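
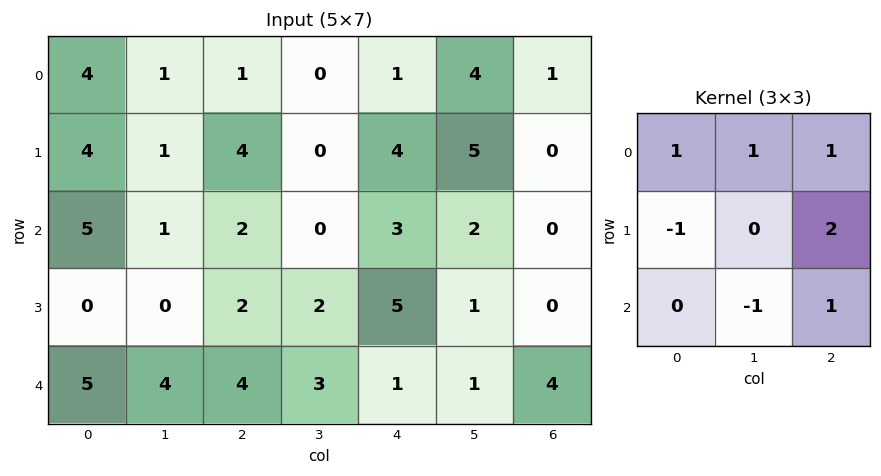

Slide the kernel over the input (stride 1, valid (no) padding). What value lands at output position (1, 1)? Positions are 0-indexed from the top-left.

4

The receptive field on the input at this output position is [1 4 0 / 1 2 0 / 0 2 2]. Elementwise product with the kernel and sum: 1·1 + 4·1 + 0·1 + 1·-1 + 0·2 + 2·-1 + 2·1.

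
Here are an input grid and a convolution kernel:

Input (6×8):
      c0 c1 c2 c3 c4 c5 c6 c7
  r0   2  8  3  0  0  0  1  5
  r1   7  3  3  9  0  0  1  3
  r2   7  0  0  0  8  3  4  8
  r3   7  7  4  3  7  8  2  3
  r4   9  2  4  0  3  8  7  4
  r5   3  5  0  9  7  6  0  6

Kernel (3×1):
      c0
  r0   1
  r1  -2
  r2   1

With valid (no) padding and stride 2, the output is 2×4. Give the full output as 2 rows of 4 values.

Output[0,0]: The receptive field on the input at this output position is [2 / 7 / 7]. Elementwise product with the kernel and sum: 2·1 + 7·-2 + 7·1.

-5 -3 8 3
2 -4 -3 7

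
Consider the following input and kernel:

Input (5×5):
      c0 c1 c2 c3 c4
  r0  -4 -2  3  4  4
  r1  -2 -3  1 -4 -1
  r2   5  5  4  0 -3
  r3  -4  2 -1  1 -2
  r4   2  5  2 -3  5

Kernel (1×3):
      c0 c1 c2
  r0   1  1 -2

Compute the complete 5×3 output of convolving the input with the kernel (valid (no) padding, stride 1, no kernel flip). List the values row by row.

-12 -7 -1
-7 6 -1
2 9 10
0 -1 4
3 13 -11

Output[0,0]: The receptive field on the input at this output position is [-4 -2 3]. Elementwise product with the kernel and sum: -4·1 + -2·1 + 3·-2.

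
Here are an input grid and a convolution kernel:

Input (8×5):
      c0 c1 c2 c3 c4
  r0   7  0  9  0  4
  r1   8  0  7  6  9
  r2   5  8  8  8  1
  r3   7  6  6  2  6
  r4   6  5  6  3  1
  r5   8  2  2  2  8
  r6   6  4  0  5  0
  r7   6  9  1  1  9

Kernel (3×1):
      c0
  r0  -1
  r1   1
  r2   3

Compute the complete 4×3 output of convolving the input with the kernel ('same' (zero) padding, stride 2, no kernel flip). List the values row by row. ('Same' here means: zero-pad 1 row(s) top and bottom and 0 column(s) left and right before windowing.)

Output[0,0]: The receptive field on the zero-padded input at this output position is [0 / 7 / 8]. Elementwise product with the kernel and sum: 0·-1 + 7·1 + 8·3.
Output[0,1]: The receptive field on the zero-padded input at this output position is [0 / 9 / 7]. Elementwise product with the kernel and sum: 0·-1 + 9·1 + 7·3.

31 30 31
18 19 10
23 6 19
16 1 19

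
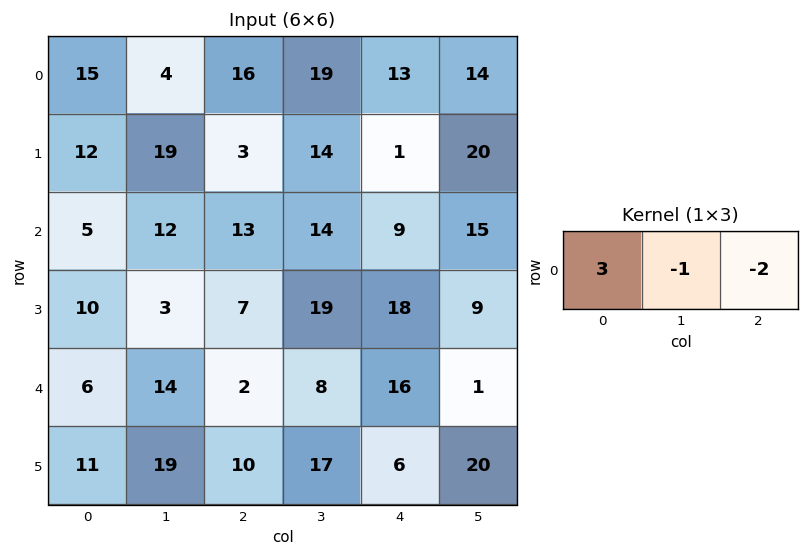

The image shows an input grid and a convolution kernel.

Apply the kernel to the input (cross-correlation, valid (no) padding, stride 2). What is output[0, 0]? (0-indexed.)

9

The receptive field on the input at this output position is [15 4 16]. Elementwise product with the kernel and sum: 15·3 + 4·-1 + 16·-2.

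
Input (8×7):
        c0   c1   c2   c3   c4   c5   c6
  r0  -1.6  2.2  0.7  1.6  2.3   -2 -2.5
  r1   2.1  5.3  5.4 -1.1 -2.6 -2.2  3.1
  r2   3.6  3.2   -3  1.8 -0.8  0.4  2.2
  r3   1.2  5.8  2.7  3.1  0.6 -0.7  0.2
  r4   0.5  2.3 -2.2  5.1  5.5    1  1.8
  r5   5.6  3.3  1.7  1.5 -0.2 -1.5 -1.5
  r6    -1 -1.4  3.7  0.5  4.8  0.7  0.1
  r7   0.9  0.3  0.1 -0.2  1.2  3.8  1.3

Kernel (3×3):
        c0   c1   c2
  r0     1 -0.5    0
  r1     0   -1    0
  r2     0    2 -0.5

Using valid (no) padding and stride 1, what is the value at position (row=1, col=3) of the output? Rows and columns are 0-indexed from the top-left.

The receptive field on the input at this output position is [-1.1 -2.6 -2.2 / 1.8 -0.8 0.4 / 3.1 0.6 -0.7]. Elementwise product with the kernel and sum: -1.1·1 + -2.6·-0.5 + -0.8·-1 + 0.6·2 + -0.7·-0.5.

2.55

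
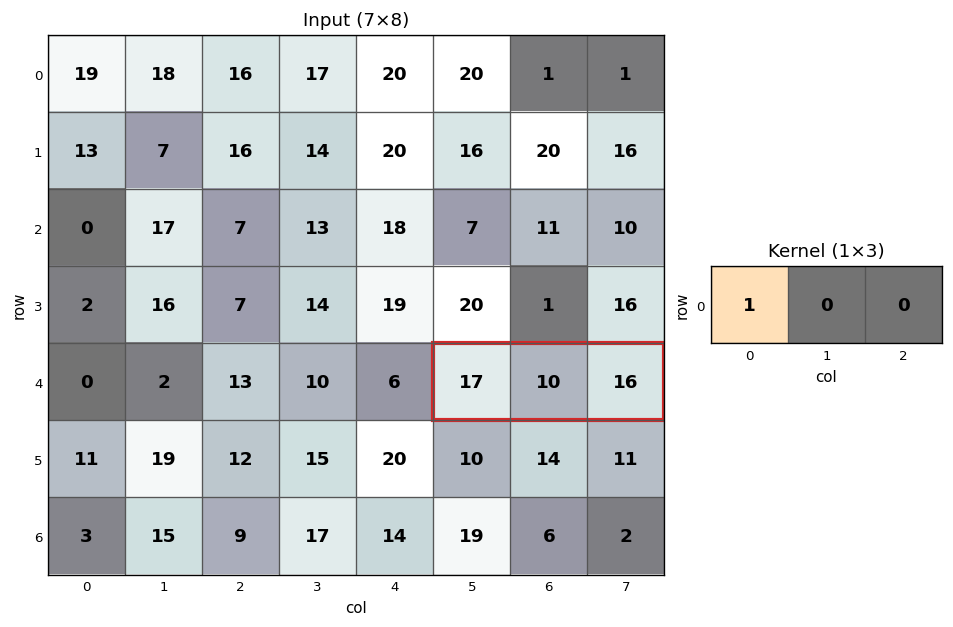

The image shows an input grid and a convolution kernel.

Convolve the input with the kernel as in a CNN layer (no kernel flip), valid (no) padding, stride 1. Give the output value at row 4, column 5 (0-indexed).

17

The receptive field on the input at this output position is [17 10 16]. Elementwise product with the kernel and sum: 17·1.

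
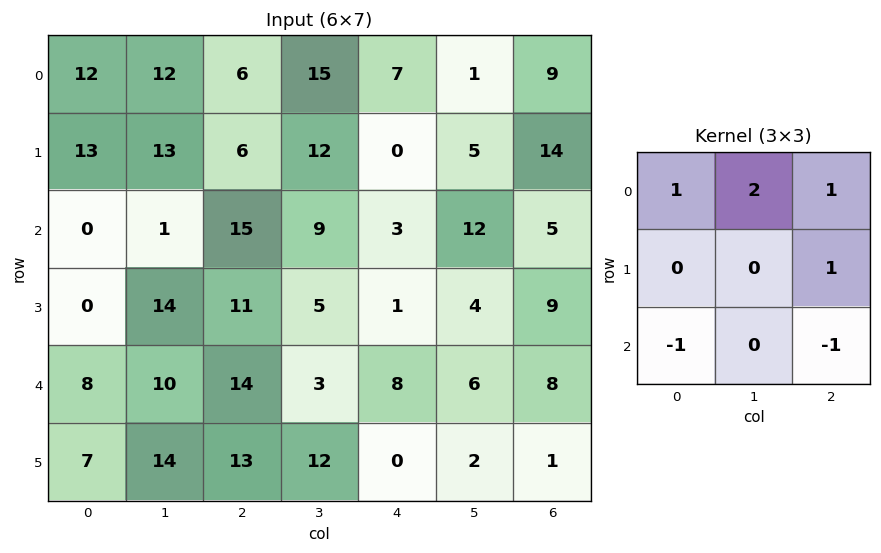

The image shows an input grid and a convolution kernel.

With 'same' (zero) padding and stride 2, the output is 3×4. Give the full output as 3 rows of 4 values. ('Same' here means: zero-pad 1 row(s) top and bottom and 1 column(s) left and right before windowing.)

-1 -10 -16 -5
26 27 20 29
10 18 3 20

Output[0,0]: The receptive field on the zero-padded input at this output position is [0 0 0 / 0 12 12 / 0 13 13]. Elementwise product with the kernel and sum: 0·1 + 0·2 + 0·1 + 12·1 + 0·-1 + 13·-1.
Output[0,1]: The receptive field on the zero-padded input at this output position is [0 0 0 / 12 6 15 / 13 6 12]. Elementwise product with the kernel and sum: 0·1 + 0·2 + 0·1 + 15·1 + 13·-1 + 12·-1.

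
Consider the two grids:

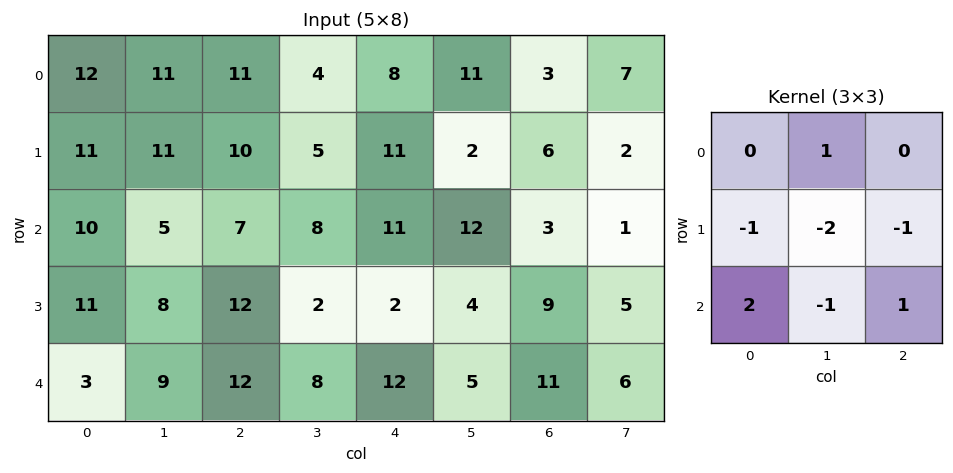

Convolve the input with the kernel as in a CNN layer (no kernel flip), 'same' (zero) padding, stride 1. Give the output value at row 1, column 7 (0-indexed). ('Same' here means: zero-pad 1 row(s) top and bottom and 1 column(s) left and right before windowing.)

The receptive field on the zero-padded input at this output position is [3 7 0 / 6 2 0 / 3 1 0]. Elementwise product with the kernel and sum: 7·1 + 6·-1 + 2·-2 + 0·-1 + 3·2 + 1·-1 + 0·1.

2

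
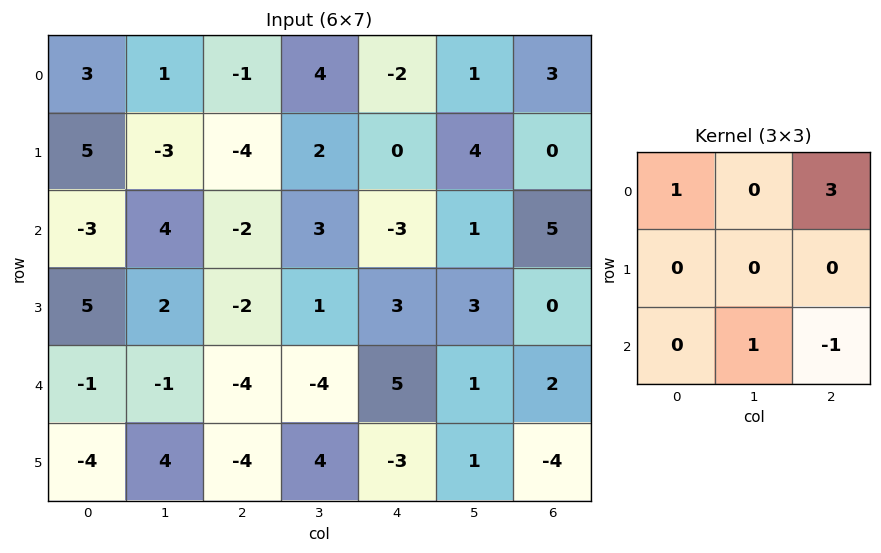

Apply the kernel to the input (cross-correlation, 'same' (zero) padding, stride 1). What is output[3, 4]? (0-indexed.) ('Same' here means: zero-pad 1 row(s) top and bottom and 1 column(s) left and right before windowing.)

10

The receptive field on the zero-padded input at this output position is [3 -3 1 / 1 3 3 / -4 5 1]. Elementwise product with the kernel and sum: 3·1 + 1·3 + 5·1 + 1·-1.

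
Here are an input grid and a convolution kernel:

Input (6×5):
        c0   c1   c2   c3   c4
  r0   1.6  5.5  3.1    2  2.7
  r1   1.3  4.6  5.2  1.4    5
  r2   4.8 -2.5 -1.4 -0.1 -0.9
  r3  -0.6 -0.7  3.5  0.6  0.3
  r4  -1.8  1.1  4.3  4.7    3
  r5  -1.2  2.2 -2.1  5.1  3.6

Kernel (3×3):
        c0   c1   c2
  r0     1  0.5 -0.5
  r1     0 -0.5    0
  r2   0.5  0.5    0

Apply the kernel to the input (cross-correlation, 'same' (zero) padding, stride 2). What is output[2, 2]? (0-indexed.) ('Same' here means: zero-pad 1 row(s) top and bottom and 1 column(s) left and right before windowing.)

3.6

The receptive field on the zero-padded input at this output position is [0.6 0.3 0 / 4.7 3 0 / 5.1 3.6 0]. Elementwise product with the kernel and sum: 0.6·1 + 0.3·0.5 + 0·-0.5 + 3·-0.5 + 5.1·0.5 + 3.6·0.5.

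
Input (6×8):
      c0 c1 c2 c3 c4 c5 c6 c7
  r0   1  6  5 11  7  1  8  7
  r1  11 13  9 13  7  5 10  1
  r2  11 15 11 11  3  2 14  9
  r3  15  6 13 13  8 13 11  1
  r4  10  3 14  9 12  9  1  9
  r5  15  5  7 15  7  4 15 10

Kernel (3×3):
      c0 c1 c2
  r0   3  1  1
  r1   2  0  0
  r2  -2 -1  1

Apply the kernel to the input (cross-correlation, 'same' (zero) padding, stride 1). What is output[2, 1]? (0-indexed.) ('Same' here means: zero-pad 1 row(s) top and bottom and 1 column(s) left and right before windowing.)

54

The receptive field on the zero-padded input at this output position is [11 13 9 / 11 15 11 / 15 6 13]. Elementwise product with the kernel and sum: 11·3 + 13·1 + 9·1 + 11·2 + 15·-2 + 6·-1 + 13·1.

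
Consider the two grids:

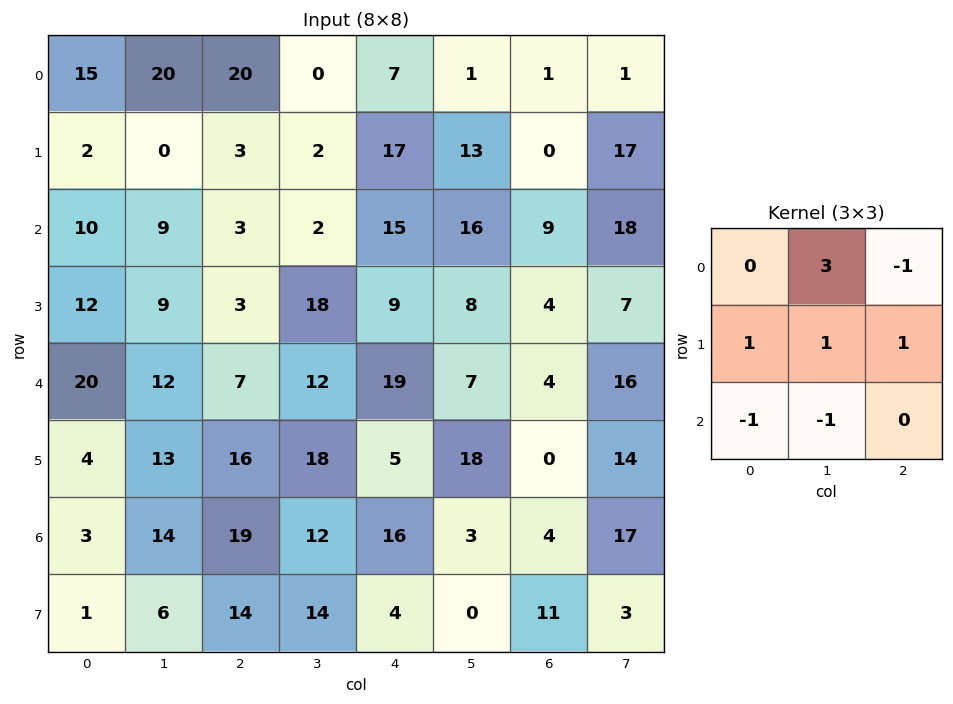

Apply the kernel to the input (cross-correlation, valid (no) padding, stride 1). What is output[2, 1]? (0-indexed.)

18

The receptive field on the input at this output position is [9 3 2 / 9 3 18 / 12 7 12]. Elementwise product with the kernel and sum: 3·3 + 2·-1 + 9·1 + 3·1 + 18·1 + 12·-1 + 7·-1.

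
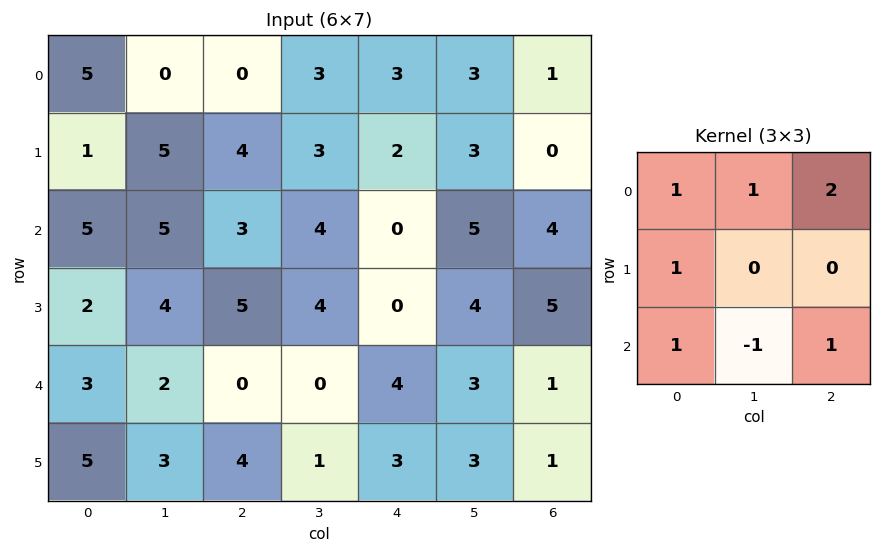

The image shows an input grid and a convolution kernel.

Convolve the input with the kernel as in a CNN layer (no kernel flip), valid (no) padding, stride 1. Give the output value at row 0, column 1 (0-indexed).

17

The receptive field on the input at this output position is [0 0 3 / 5 4 3 / 5 3 4]. Elementwise product with the kernel and sum: 0·1 + 0·1 + 3·2 + 5·1 + 5·1 + 3·-1 + 4·1.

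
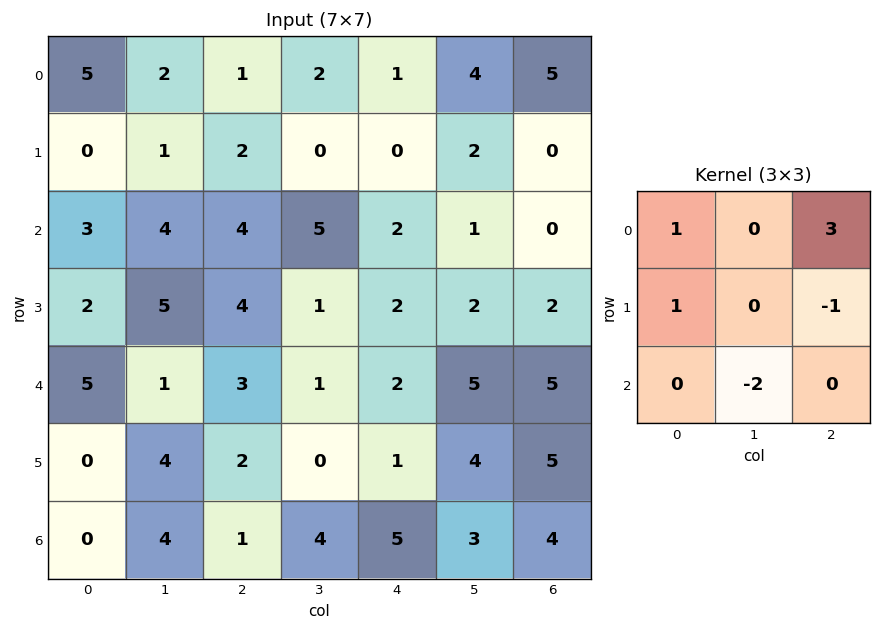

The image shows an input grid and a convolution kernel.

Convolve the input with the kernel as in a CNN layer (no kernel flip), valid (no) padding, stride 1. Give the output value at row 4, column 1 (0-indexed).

The receptive field on the input at this output position is [1 3 1 / 4 2 0 / 4 1 4]. Elementwise product with the kernel and sum: 1·1 + 1·3 + 4·1 + 0·-1 + 1·-2.

6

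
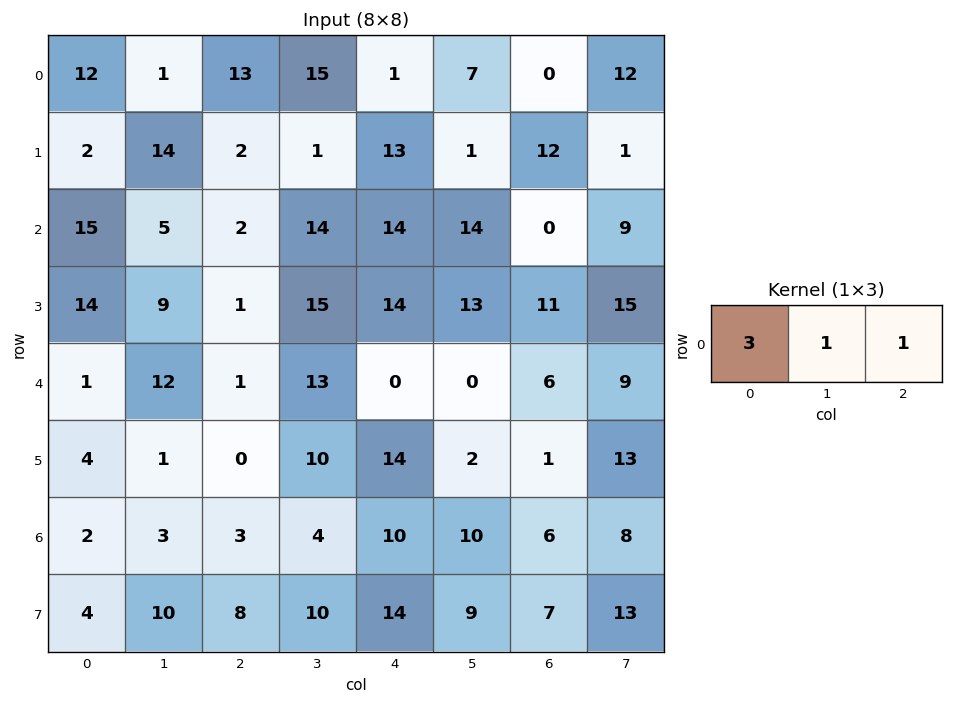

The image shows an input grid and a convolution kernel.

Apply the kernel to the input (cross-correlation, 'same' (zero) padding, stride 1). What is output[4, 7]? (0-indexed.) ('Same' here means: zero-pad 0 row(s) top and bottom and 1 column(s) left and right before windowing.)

27

The receptive field on the zero-padded input at this output position is [6 9 0]. Elementwise product with the kernel and sum: 6·3 + 9·1 + 0·1.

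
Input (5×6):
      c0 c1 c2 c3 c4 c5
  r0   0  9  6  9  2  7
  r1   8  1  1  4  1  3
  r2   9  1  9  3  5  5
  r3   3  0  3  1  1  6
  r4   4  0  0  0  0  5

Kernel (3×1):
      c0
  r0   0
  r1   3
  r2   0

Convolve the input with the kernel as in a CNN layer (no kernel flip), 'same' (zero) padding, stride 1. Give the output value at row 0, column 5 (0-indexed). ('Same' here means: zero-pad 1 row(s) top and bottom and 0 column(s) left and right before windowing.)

21

The receptive field on the zero-padded input at this output position is [0 / 7 / 3]. Elementwise product with the kernel and sum: 7·3.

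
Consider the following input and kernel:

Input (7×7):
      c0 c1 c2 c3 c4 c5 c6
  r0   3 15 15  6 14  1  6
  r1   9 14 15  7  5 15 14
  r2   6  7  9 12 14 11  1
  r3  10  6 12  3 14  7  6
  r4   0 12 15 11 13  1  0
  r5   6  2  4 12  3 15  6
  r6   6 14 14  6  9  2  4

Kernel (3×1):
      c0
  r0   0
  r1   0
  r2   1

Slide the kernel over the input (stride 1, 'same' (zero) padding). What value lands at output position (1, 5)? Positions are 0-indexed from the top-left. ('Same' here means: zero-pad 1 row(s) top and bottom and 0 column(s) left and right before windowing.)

11

The receptive field on the zero-padded input at this output position is [1 / 15 / 11]. Elementwise product with the kernel and sum: 11·1.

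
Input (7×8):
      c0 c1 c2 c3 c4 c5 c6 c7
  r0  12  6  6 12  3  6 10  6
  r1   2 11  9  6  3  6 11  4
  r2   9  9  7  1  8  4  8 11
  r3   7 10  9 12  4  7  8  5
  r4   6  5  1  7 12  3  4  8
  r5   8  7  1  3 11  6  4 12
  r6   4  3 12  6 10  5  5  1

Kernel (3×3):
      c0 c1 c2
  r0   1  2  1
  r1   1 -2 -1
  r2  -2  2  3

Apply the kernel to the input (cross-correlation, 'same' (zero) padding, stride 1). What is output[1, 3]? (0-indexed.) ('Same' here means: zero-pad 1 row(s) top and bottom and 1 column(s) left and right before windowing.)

39

The receptive field on the zero-padded input at this output position is [6 12 3 / 9 6 3 / 7 1 8]. Elementwise product with the kernel and sum: 6·1 + 12·2 + 3·1 + 9·1 + 6·-2 + 3·-1 + 7·-2 + 1·2 + 8·3.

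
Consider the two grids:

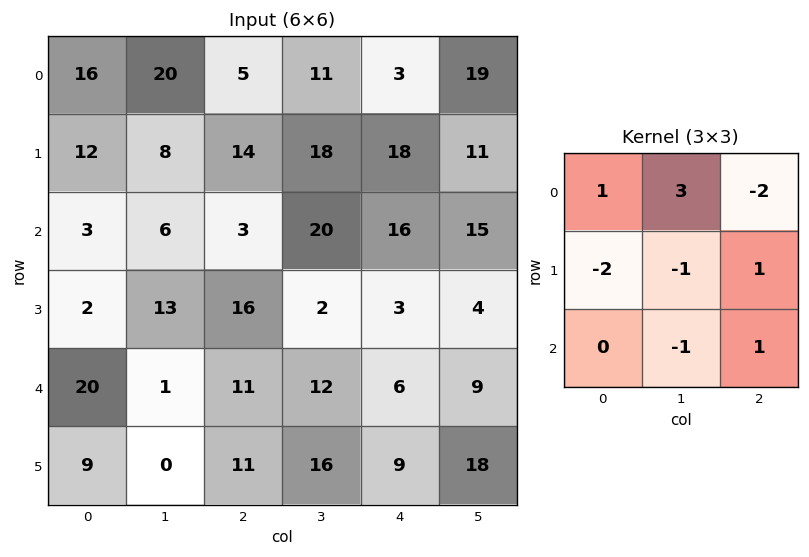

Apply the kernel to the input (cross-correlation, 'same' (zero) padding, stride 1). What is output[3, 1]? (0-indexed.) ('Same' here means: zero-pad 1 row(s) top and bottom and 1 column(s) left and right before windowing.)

24

The receptive field on the zero-padded input at this output position is [3 6 3 / 2 13 16 / 20 1 11]. Elementwise product with the kernel and sum: 3·1 + 6·3 + 3·-2 + 2·-2 + 13·-1 + 16·1 + 1·-1 + 11·1.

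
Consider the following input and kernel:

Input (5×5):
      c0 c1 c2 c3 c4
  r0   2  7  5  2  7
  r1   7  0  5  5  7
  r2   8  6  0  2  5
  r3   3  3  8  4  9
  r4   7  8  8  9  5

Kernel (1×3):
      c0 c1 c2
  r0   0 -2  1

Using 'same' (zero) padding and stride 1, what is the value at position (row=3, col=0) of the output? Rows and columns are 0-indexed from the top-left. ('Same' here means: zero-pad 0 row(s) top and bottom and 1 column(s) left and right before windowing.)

-3

The receptive field on the zero-padded input at this output position is [0 3 3]. Elementwise product with the kernel and sum: 3·-2 + 3·1.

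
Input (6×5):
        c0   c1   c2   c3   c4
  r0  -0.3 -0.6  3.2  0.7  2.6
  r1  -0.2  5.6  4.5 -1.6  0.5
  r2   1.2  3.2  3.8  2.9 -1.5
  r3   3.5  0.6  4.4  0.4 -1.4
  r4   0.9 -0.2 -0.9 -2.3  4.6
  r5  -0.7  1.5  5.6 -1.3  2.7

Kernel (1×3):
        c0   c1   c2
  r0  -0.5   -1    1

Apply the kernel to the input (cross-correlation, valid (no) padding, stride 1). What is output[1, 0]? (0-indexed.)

-1

The receptive field on the input at this output position is [-0.2 5.6 4.5]. Elementwise product with the kernel and sum: -0.2·-0.5 + 5.6·-1 + 4.5·1.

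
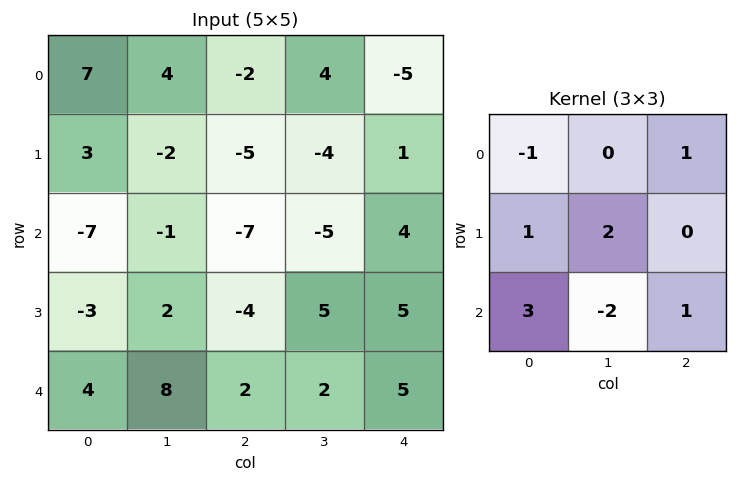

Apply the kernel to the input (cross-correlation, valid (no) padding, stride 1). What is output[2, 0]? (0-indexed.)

The receptive field on the input at this output position is [-7 -1 -7 / -3 2 -4 / 4 8 2]. Elementwise product with the kernel and sum: -7·-1 + -7·1 + -3·1 + 2·2 + 4·3 + 8·-2 + 2·1.

-1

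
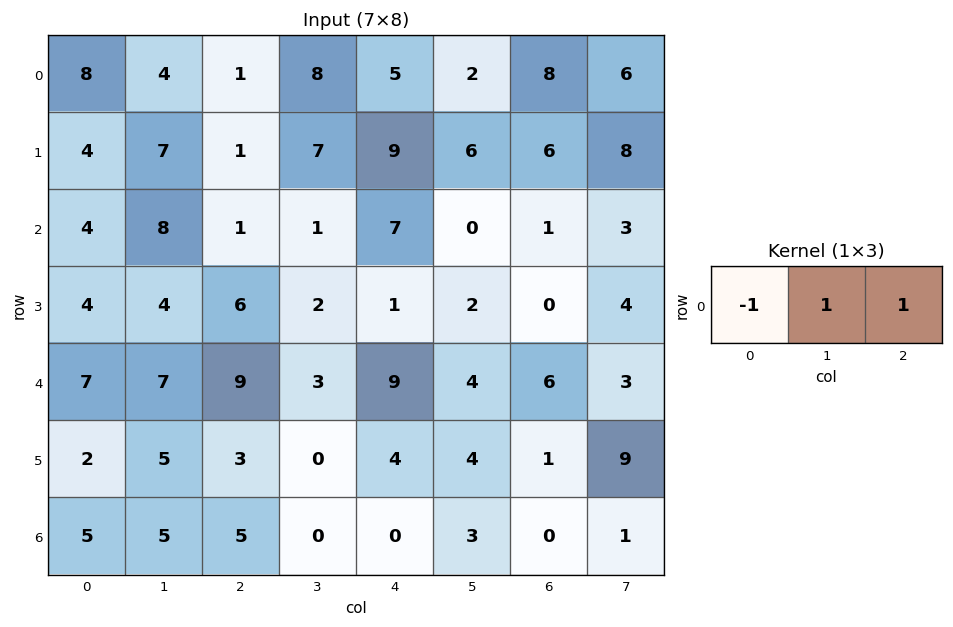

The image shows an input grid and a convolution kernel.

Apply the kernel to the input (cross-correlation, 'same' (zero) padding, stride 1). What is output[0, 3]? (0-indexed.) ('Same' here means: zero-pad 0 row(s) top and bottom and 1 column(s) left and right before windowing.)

The receptive field on the zero-padded input at this output position is [1 8 5]. Elementwise product with the kernel and sum: 1·-1 + 8·1 + 5·1.

12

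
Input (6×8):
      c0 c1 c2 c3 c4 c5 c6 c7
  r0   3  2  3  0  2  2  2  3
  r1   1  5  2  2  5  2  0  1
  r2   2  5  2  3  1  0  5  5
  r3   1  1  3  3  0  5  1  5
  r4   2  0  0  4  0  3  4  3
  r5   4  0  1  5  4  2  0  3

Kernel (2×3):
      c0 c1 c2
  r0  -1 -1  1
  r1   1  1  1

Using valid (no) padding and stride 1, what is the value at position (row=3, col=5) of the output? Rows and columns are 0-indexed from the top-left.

The receptive field on the input at this output position is [5 1 5 / 3 4 3]. Elementwise product with the kernel and sum: 5·-1 + 1·-1 + 5·1 + 3·1 + 4·1 + 3·1.

9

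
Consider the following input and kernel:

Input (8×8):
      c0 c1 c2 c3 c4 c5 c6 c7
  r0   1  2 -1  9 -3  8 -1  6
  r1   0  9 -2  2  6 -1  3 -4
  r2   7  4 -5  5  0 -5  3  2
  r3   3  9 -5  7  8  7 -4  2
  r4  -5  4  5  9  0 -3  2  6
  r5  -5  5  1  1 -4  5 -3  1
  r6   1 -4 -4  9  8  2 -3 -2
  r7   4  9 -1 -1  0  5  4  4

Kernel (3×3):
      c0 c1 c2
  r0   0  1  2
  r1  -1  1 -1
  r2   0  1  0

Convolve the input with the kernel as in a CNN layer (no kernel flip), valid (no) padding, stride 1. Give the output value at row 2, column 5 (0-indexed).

-4

The receptive field on the input at this output position is [-5 3 2 / 7 -4 2 / -3 2 6]. Elementwise product with the kernel and sum: 3·1 + 2·2 + 7·-1 + -4·1 + 2·-1 + 2·1.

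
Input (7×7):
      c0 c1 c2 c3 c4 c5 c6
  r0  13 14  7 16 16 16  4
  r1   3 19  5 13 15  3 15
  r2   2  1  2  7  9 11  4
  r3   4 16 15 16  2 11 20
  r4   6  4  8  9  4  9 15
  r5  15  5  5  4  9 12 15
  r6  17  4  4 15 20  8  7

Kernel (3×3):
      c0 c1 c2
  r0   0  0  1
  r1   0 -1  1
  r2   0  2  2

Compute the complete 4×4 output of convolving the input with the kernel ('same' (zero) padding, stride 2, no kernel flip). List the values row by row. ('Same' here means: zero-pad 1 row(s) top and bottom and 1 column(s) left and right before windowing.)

45 45 36 26
58 80 31 36
54 35 58 15
-8 15 0 -7

Output[0,0]: The receptive field on the zero-padded input at this output position is [0 0 0 / 0 13 14 / 0 3 19]. Elementwise product with the kernel and sum: 0·1 + 13·-1 + 14·1 + 3·2 + 19·2.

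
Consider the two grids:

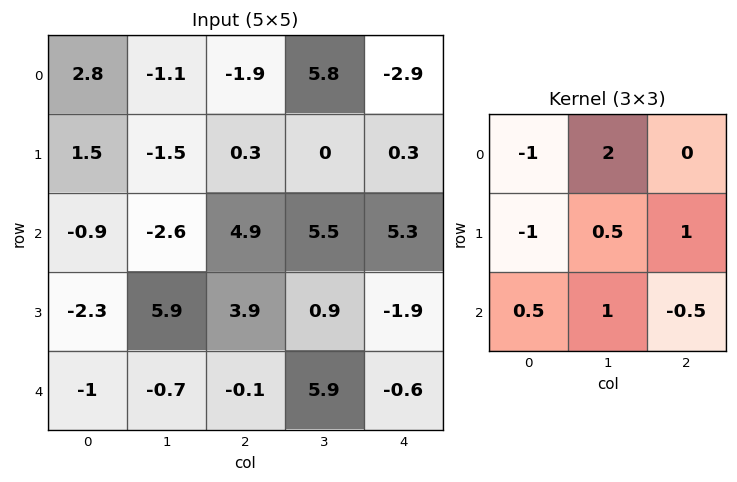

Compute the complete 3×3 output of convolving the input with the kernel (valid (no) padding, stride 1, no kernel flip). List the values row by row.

Output[0,0]: The receptive field on the input at this output position is [2.8 -1.1 -1.9 / 1.5 -1.5 0.3 / -0.9 -2.6 4.9]. Elementwise product with the kernel and sum: 2.8·-1 + -1.1·2 + 1.5·-1 + -1.5·0.5 + 0.3·1 + -0.9·0.5 + -2.6·1 + 4.9·-0.5.

-12.45 -0.2 18.8
2.8 19.05 6.65
3.7 5.95 6.9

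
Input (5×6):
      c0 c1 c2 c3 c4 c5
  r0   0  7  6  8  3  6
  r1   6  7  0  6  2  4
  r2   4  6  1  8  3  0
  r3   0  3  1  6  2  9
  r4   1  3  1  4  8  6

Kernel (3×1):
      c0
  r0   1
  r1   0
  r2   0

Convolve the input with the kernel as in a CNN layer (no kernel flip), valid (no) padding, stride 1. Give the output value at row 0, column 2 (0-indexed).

The receptive field on the input at this output position is [6 / 0 / 1]. Elementwise product with the kernel and sum: 6·1.

6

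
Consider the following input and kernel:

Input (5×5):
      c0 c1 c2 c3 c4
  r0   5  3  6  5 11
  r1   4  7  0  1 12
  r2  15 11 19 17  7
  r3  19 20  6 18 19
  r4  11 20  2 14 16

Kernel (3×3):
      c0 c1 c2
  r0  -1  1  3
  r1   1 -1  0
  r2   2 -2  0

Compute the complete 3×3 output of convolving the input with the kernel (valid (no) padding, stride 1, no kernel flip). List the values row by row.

Output[0,0]: The receptive field on the input at this output position is [5 3 6 / 4 7 0 / 15 11 19]. Elementwise product with the kernel and sum: 5·-1 + 3·1 + 6·3 + 4·1 + 7·-1 + 15·2 + 11·-2.

21 9 35
5 16 15
34 109 -17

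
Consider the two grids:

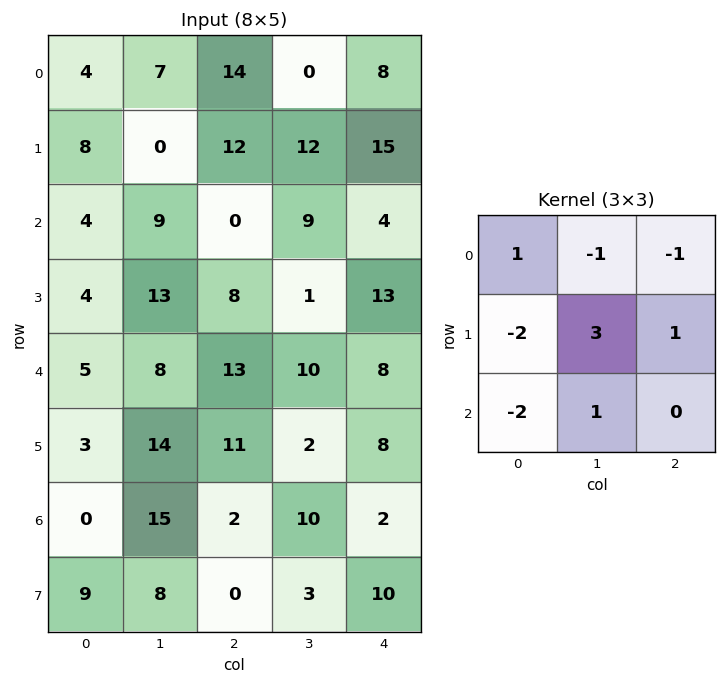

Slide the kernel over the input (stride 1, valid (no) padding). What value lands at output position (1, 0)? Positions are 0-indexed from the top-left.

The receptive field on the input at this output position is [8 0 12 / 4 9 0 / 4 13 8]. Elementwise product with the kernel and sum: 8·1 + 0·-1 + 12·-1 + 4·-2 + 9·3 + 0·1 + 4·-2 + 13·1.

20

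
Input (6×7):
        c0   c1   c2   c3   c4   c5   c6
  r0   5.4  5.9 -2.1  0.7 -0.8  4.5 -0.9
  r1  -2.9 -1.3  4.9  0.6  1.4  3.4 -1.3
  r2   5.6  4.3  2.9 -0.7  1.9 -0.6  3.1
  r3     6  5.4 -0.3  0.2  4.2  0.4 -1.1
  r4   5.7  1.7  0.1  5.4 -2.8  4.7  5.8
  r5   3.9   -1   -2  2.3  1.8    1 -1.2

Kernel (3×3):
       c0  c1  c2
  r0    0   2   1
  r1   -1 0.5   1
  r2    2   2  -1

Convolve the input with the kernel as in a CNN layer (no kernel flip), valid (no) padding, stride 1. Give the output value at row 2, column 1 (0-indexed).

-2.05

The receptive field on the input at this output position is [4.3 2.9 -0.7 / 5.4 -0.3 0.2 / 1.7 0.1 5.4]. Elementwise product with the kernel and sum: 2.9·2 + -0.7·1 + 5.4·-1 + -0.3·0.5 + 0.2·1 + 1.7·2 + 0.1·2 + 5.4·-1.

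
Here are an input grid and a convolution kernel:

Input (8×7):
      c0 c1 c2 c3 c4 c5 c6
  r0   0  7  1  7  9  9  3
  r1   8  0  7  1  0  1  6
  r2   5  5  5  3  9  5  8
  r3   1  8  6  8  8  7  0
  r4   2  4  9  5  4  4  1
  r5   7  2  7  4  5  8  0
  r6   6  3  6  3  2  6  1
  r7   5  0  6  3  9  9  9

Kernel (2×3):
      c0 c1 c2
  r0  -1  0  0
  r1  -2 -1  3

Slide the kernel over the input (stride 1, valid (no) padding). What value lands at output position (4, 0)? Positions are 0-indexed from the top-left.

The receptive field on the input at this output position is [2 4 9 / 7 2 7]. Elementwise product with the kernel and sum: 2·-1 + 7·-2 + 2·-1 + 7·3.

3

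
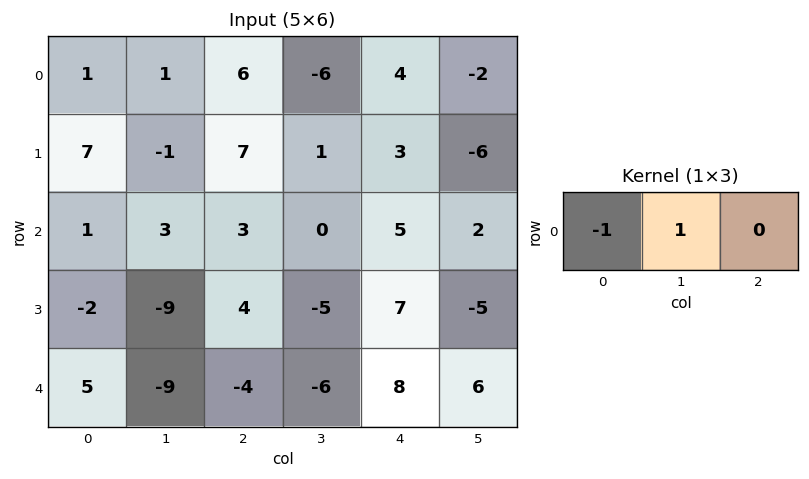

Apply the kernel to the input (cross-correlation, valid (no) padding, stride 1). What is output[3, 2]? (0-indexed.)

-9

The receptive field on the input at this output position is [4 -5 7]. Elementwise product with the kernel and sum: 4·-1 + -5·1.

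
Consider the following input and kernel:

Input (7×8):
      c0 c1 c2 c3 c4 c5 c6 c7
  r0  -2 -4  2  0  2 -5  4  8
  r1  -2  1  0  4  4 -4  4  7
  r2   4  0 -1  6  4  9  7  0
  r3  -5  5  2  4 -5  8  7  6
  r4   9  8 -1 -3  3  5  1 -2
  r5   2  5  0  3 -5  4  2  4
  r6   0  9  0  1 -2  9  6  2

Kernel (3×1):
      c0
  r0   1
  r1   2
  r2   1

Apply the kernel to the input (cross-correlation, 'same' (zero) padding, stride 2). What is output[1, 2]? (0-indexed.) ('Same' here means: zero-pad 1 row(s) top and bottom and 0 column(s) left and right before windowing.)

7

The receptive field on the zero-padded input at this output position is [4 / 4 / -5]. Elementwise product with the kernel and sum: 4·1 + 4·2 + -5·1.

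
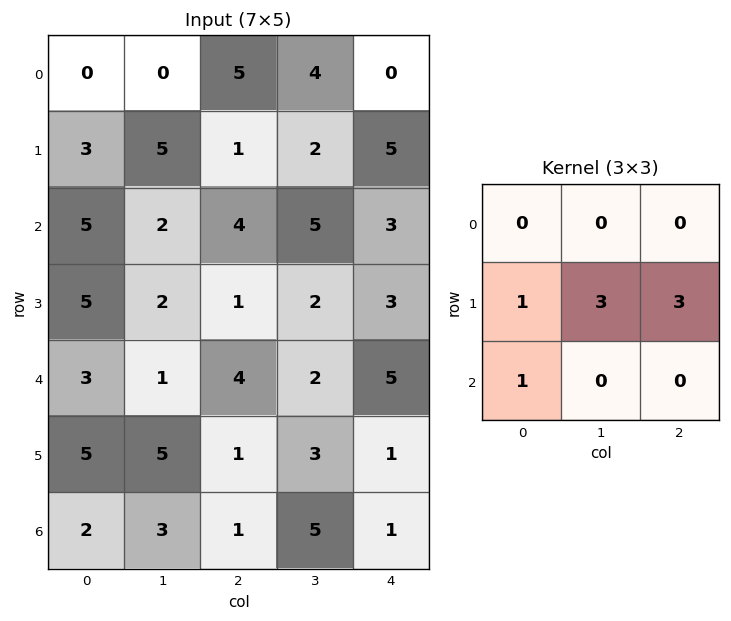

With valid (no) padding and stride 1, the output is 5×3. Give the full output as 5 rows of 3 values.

Output[0,0]: The receptive field on the input at this output position is [0 0 5 / 3 5 1 / 5 2 4]. Elementwise product with the kernel and sum: 3·1 + 5·3 + 1·3 + 5·1.
Output[0,1]: The receptive field on the input at this output position is [0 5 4 / 5 1 2 / 2 4 5]. Elementwise product with the kernel and sum: 5·1 + 1·3 + 2·3 + 2·1.

26 16 26
28 31 29
17 12 20
23 24 26
25 20 14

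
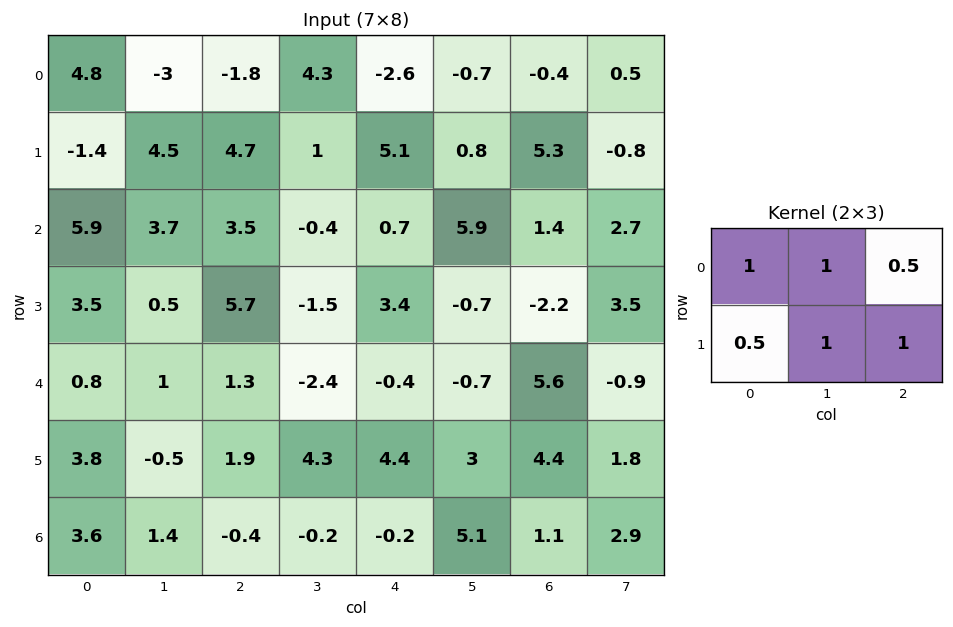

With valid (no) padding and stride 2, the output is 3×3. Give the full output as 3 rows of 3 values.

9.4 9.65 5.15
19.3 8.2 6.1
5.75 8.35 11.3

Output[0,0]: The receptive field on the input at this output position is [4.8 -3 -1.8 / -1.4 4.5 4.7]. Elementwise product with the kernel and sum: 4.8·1 + -3·1 + -1.8·0.5 + -1.4·0.5 + 4.5·1 + 4.7·1.
Output[0,1]: The receptive field on the input at this output position is [-1.8 4.3 -2.6 / 4.7 1 5.1]. Elementwise product with the kernel and sum: -1.8·1 + 4.3·1 + -2.6·0.5 + 4.7·0.5 + 1·1 + 5.1·1.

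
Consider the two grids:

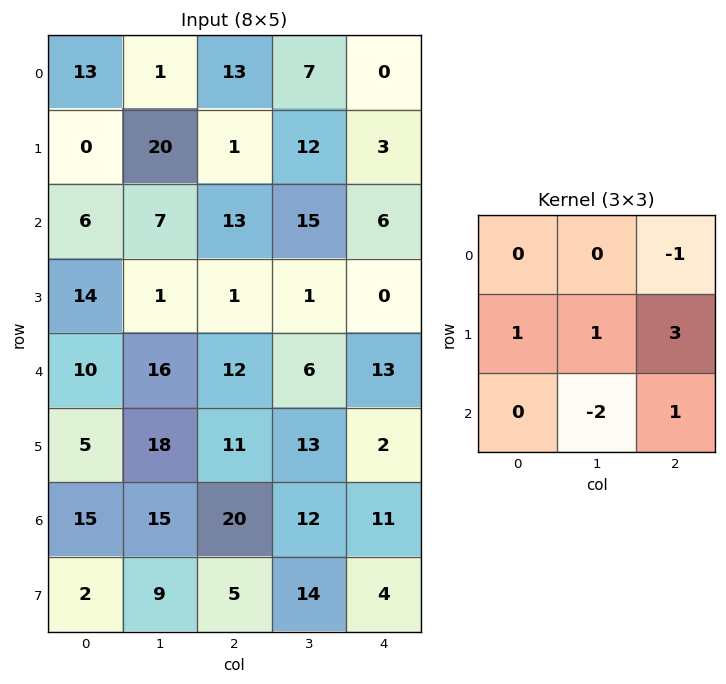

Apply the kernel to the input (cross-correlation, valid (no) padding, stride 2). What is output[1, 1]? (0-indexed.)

The receptive field on the input at this output position is [13 15 6 / 1 1 0 / 12 6 13]. Elementwise product with the kernel and sum: 6·-1 + 1·1 + 1·1 + 0·3 + 6·-2 + 13·1.

-3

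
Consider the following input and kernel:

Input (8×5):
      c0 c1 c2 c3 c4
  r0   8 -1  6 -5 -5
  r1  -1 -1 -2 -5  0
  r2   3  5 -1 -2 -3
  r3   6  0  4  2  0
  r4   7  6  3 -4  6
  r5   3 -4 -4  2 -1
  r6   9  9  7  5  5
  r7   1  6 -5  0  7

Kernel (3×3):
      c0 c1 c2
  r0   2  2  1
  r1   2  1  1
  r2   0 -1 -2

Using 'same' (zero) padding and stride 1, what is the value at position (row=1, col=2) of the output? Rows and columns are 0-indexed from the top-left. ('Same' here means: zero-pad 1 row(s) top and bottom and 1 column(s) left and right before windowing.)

The receptive field on the zero-padded input at this output position is [-1 6 -5 / -1 -2 -5 / 5 -1 -2]. Elementwise product with the kernel and sum: -1·2 + 6·2 + -5·1 + -1·2 + -2·1 + -5·1 + -1·-1 + -2·-2.

1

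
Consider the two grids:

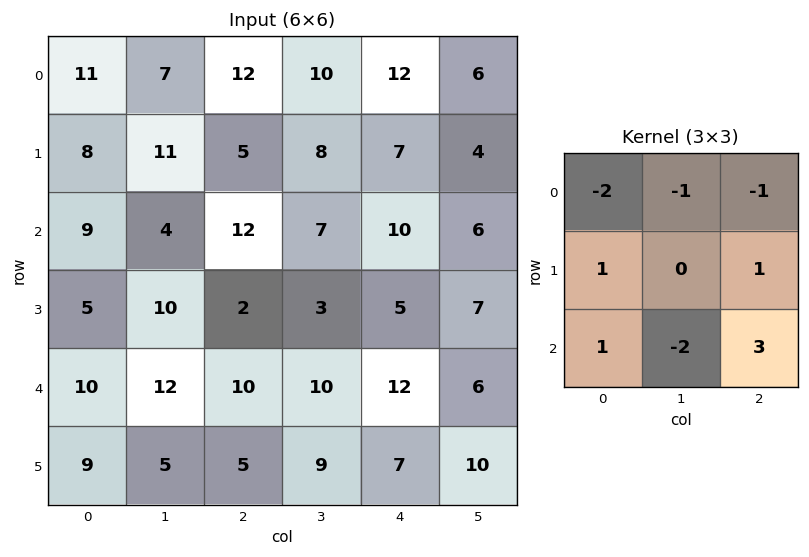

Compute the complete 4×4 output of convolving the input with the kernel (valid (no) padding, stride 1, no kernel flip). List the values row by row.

Output[0,0]: The receptive field on the input at this output position is [11 7 12 / 8 11 5 / 9 4 12]. Elementwise product with the kernel and sum: 11·-2 + 7·-1 + 12·-1 + 8·1 + 5·1 + 9·1 + 4·-2 + 12·3.

9 -16 -6 -21
-20 -9 8 0
-11 8 -8 -16
12 19 18 23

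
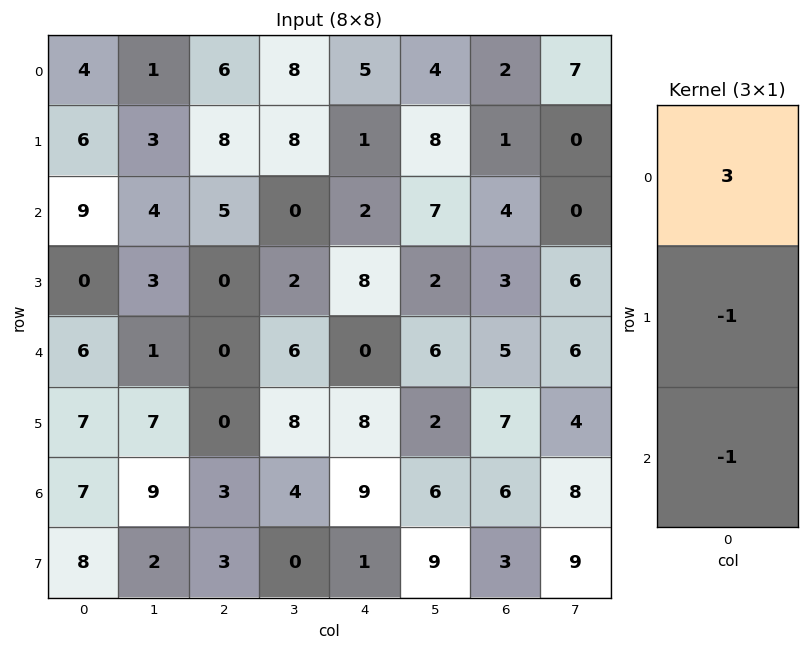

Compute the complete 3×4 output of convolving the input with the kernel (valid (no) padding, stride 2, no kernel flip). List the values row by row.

-3 5 12 1
21 15 -2 4
4 -3 -17 2

Output[0,0]: The receptive field on the input at this output position is [4 / 6 / 9]. Elementwise product with the kernel and sum: 4·3 + 6·-1 + 9·-1.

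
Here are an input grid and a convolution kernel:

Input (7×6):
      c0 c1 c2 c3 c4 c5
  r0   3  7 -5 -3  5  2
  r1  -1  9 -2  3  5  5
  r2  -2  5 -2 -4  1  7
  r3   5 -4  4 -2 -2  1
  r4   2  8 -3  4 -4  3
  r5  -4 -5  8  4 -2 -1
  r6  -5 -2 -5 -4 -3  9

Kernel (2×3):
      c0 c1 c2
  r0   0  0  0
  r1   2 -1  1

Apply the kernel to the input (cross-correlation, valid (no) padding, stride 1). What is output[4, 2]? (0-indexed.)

The receptive field on the input at this output position is [-3 4 -4 / 8 4 -2]. Elementwise product with the kernel and sum: 8·2 + 4·-1 + -2·1.

10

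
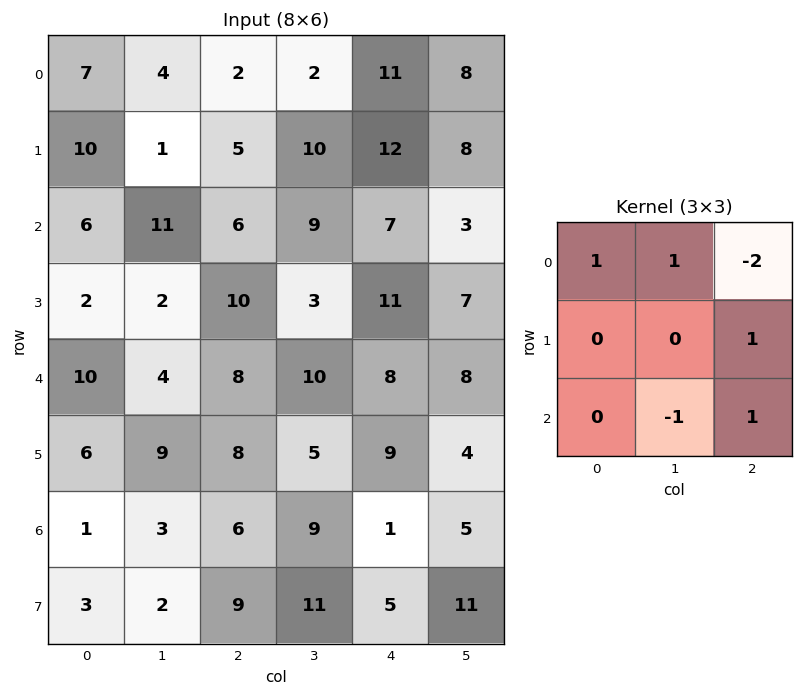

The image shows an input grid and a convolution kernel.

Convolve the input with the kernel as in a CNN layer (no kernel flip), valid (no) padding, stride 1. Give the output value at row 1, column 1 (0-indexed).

The receptive field on the input at this output position is [1 5 10 / 11 6 9 / 2 10 3]. Elementwise product with the kernel and sum: 1·1 + 5·1 + 10·-2 + 9·1 + 10·-1 + 3·1.

-12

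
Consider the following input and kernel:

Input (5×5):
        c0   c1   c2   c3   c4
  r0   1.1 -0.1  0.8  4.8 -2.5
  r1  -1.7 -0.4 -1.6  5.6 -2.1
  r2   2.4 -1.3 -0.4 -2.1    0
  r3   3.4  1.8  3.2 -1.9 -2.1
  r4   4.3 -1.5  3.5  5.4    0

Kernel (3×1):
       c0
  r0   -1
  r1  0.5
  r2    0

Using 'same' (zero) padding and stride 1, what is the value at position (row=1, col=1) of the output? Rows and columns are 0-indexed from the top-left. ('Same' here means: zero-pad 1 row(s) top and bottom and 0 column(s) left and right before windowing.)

The receptive field on the zero-padded input at this output position is [-0.1 / -0.4 / -1.3]. Elementwise product with the kernel and sum: -0.1·-1 + -0.4·0.5.

-0.1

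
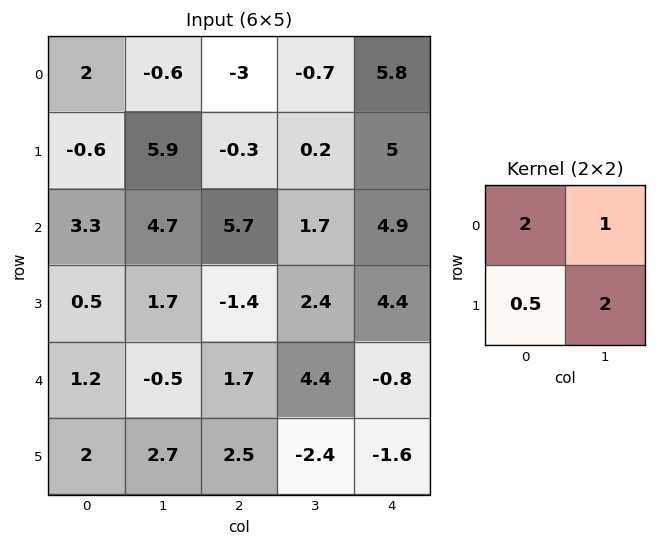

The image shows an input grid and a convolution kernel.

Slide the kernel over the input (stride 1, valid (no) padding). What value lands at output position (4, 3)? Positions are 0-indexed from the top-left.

3.6

The receptive field on the input at this output position is [4.4 -0.8 / -2.4 -1.6]. Elementwise product with the kernel and sum: 4.4·2 + -0.8·1 + -2.4·0.5 + -1.6·2.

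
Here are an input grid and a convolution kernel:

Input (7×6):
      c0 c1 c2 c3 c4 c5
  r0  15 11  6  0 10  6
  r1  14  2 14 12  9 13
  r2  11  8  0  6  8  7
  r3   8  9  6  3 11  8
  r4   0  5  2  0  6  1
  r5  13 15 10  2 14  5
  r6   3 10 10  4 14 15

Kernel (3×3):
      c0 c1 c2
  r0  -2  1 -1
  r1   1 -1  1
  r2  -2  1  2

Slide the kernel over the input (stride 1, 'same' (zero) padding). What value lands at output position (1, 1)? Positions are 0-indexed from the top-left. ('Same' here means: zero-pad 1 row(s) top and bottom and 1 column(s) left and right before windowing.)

-13

The receptive field on the zero-padded input at this output position is [15 11 6 / 14 2 14 / 11 8 0]. Elementwise product with the kernel and sum: 15·-2 + 11·1 + 6·-1 + 14·1 + 2·-1 + 14·1 + 11·-2 + 8·1 + 0·2.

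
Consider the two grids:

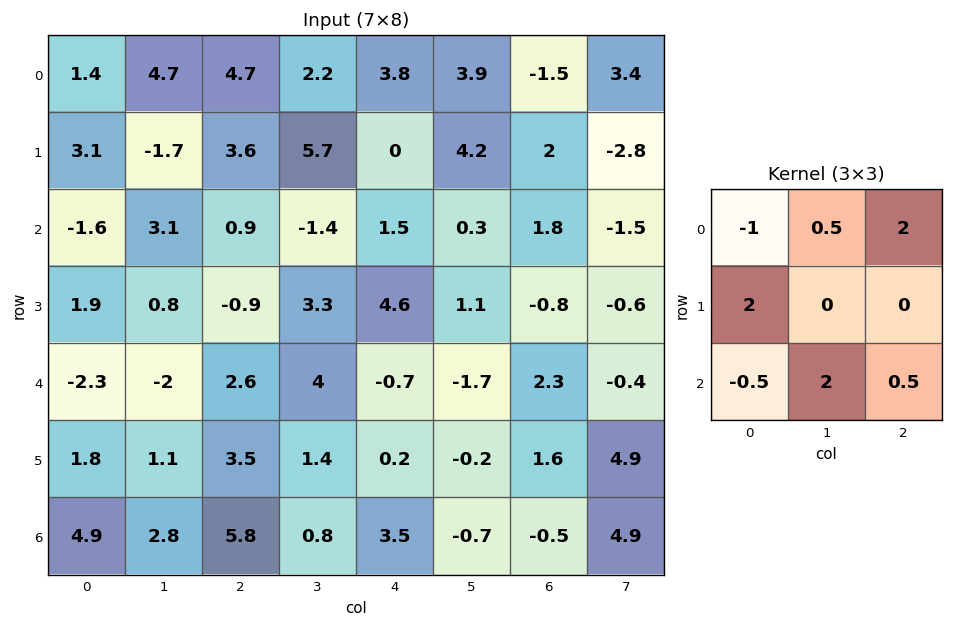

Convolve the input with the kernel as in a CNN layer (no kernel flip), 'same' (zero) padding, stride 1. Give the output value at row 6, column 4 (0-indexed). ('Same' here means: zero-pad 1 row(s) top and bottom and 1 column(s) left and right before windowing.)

-0.1

The receptive field on the zero-padded input at this output position is [1.4 0.2 -0.2 / 0.8 3.5 -0.7 / 0 0 0]. Elementwise product with the kernel and sum: 1.4·-1 + 0.2·0.5 + -0.2·2 + 0.8·2 + 0·-0.5 + 0·2 + 0·0.5.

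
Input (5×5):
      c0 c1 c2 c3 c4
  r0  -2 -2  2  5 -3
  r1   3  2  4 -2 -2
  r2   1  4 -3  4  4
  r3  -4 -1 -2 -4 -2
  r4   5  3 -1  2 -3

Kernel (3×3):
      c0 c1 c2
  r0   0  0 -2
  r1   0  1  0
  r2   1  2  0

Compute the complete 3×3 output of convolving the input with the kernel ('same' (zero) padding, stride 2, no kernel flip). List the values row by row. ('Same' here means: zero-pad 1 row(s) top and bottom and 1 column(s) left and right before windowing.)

4 12 -9
-11 -4 -4
7 7 -3

Output[0,0]: The receptive field on the zero-padded input at this output position is [0 0 0 / 0 -2 -2 / 0 3 2]. Elementwise product with the kernel and sum: 0·-2 + -2·1 + 0·1 + 3·2.
Output[0,1]: The receptive field on the zero-padded input at this output position is [0 0 0 / -2 2 5 / 2 4 -2]. Elementwise product with the kernel and sum: 0·-2 + 2·1 + 2·1 + 4·2.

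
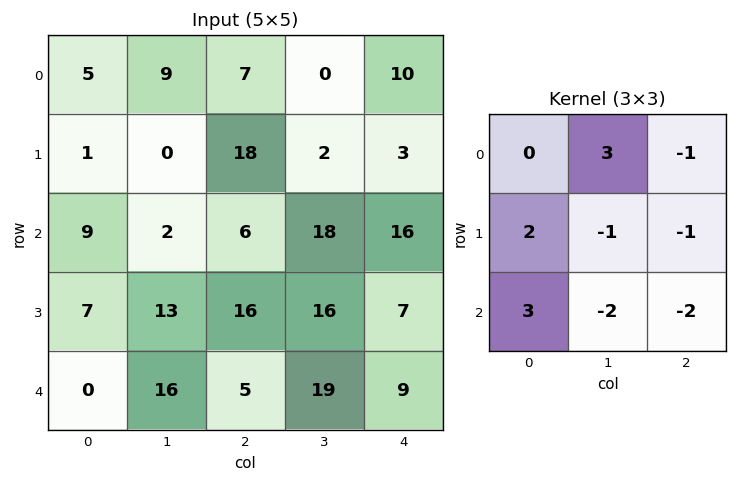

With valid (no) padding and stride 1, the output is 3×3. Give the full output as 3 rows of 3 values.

15 -41 -29
-45 7 -17
-57 -6 6

Output[0,0]: The receptive field on the input at this output position is [5 9 7 / 1 0 18 / 9 2 6]. Elementwise product with the kernel and sum: 9·3 + 7·-1 + 1·2 + 0·-1 + 18·-1 + 9·3 + 2·-2 + 6·-2.
Output[0,1]: The receptive field on the input at this output position is [9 7 0 / 0 18 2 / 2 6 18]. Elementwise product with the kernel and sum: 7·3 + 0·-1 + 0·2 + 18·-1 + 2·-1 + 2·3 + 6·-2 + 18·-2.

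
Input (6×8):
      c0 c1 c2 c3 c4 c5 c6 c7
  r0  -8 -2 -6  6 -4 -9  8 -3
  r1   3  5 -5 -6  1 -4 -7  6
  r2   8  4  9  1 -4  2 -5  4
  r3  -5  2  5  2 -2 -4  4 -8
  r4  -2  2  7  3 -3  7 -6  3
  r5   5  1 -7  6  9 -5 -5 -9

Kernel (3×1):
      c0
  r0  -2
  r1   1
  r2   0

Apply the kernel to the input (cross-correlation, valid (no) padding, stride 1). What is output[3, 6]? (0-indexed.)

-14

The receptive field on the input at this output position is [4 / -6 / -5]. Elementwise product with the kernel and sum: 4·-2 + -6·1.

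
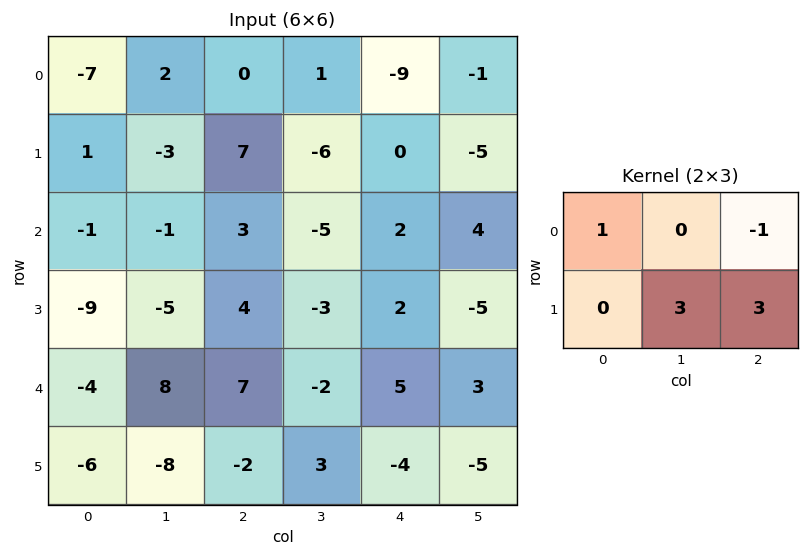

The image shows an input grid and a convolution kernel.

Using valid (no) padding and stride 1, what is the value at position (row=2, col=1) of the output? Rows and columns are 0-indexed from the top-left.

7

The receptive field on the input at this output position is [-1 3 -5 / -5 4 -3]. Elementwise product with the kernel and sum: -1·1 + -5·-1 + 4·3 + -3·3.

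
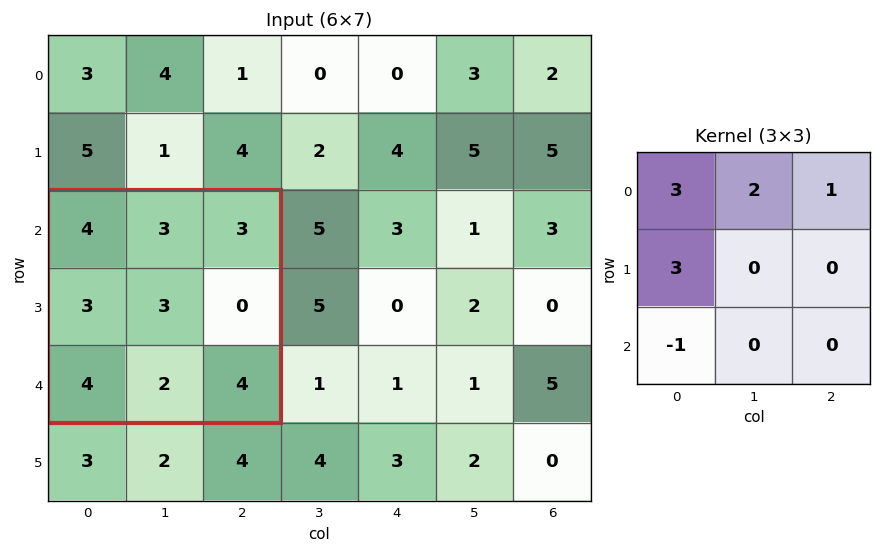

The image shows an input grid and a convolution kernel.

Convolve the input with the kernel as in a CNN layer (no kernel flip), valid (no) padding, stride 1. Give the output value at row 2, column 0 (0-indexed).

The receptive field on the input at this output position is [4 3 3 / 3 3 0 / 4 2 4]. Elementwise product with the kernel and sum: 4·3 + 3·2 + 3·1 + 3·3 + 4·-1.

26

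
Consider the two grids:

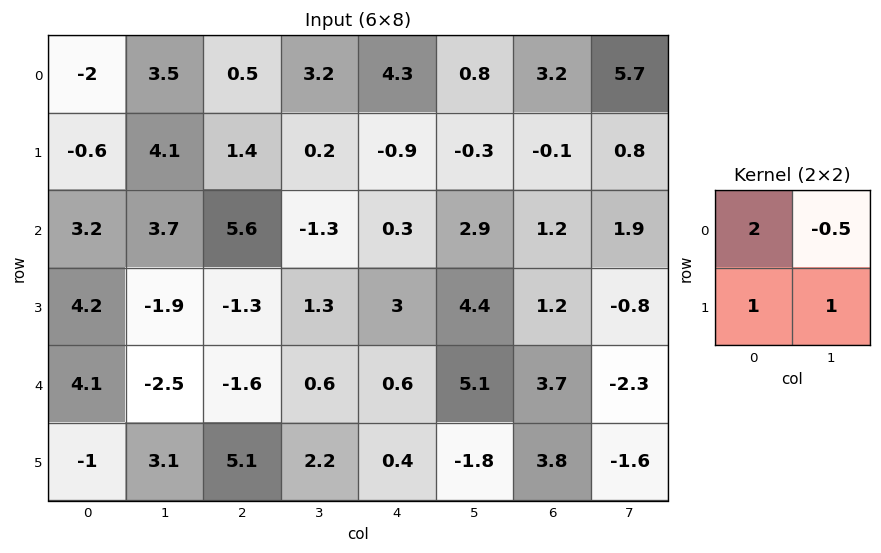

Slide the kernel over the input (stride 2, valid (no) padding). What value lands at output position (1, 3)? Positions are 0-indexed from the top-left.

The receptive field on the input at this output position is [1.2 1.9 / 1.2 -0.8]. Elementwise product with the kernel and sum: 1.2·2 + 1.9·-0.5 + 1.2·1 + -0.8·1.

1.85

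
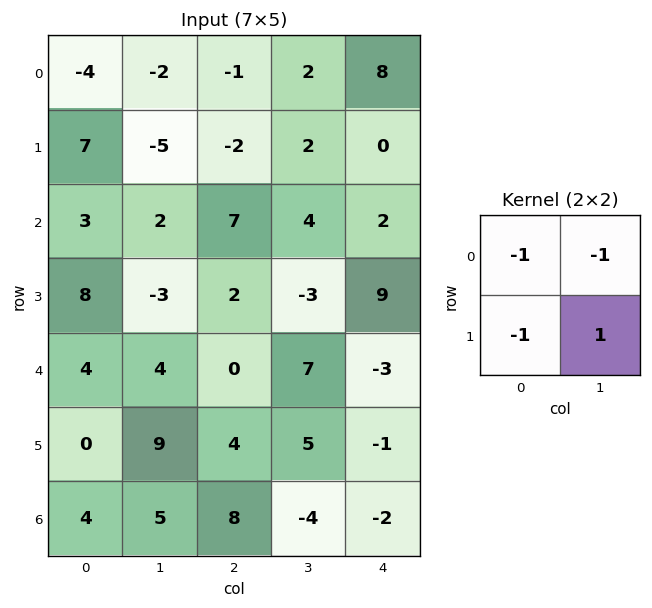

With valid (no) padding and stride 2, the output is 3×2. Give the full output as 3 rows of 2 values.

Output[0,0]: The receptive field on the input at this output position is [-4 -2 / 7 -5]. Elementwise product with the kernel and sum: -4·-1 + -2·-1 + 7·-1 + -5·1.

-6 3
-16 -16
1 -6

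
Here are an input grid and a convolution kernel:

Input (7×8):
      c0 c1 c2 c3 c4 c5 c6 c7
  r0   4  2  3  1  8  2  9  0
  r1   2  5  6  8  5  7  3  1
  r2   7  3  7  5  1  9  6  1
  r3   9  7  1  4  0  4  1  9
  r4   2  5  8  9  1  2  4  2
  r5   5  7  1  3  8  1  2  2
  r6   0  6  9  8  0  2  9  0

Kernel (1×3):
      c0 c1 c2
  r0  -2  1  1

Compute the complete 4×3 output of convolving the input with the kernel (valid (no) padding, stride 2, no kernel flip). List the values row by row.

-3 3 -5
-4 -8 13
9 -6 4
15 -10 11

Output[0,0]: The receptive field on the input at this output position is [4 2 3]. Elementwise product with the kernel and sum: 4·-2 + 2·1 + 3·1.
Output[0,1]: The receptive field on the input at this output position is [3 1 8]. Elementwise product with the kernel and sum: 3·-2 + 1·1 + 8·1.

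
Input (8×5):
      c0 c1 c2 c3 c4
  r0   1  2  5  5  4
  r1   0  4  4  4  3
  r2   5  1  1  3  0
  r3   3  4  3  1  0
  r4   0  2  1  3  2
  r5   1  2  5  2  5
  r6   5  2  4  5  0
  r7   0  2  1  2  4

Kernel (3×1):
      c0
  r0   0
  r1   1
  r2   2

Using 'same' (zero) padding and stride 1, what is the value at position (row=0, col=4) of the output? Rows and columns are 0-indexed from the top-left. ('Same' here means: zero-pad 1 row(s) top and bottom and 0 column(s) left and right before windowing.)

10

The receptive field on the zero-padded input at this output position is [0 / 4 / 3]. Elementwise product with the kernel and sum: 4·1 + 3·2.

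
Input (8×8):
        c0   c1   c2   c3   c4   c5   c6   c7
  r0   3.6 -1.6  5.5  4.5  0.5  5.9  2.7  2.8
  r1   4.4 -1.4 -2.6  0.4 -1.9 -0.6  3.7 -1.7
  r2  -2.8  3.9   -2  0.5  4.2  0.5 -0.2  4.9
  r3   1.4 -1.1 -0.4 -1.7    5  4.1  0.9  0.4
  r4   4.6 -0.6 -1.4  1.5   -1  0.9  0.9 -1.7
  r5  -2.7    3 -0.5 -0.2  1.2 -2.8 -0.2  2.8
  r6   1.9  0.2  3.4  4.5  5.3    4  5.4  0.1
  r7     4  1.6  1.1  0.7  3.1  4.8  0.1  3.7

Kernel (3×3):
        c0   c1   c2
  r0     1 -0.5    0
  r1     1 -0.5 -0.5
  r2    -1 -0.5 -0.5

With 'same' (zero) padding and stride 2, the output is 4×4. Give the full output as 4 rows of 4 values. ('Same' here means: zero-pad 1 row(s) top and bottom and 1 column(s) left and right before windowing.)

-2.5 -4.1 2.15 2.75
-2.9 6.7 -3.35 -9.05
-2.85 -4.2 -1.65 6.45
-2.5 -3 -5.6 -8.15

Output[0,0]: The receptive field on the zero-padded input at this output position is [0 0 0 / 0 3.6 -1.6 / 0 4.4 -1.4]. Elementwise product with the kernel and sum: 0·1 + 0·-0.5 + 0·1 + 3.6·-0.5 + -1.6·-0.5 + 0·-1 + 4.4·-0.5 + -1.4·-0.5.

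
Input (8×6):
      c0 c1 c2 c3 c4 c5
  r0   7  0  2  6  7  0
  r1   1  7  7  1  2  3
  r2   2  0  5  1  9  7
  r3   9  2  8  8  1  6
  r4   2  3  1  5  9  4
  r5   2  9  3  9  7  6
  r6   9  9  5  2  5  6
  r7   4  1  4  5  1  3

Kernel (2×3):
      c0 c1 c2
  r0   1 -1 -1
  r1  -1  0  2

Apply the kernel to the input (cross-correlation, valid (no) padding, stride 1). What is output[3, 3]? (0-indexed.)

4

The receptive field on the input at this output position is [8 1 6 / 5 9 4]. Elementwise product with the kernel and sum: 8·1 + 1·-1 + 6·-1 + 5·-1 + 4·2.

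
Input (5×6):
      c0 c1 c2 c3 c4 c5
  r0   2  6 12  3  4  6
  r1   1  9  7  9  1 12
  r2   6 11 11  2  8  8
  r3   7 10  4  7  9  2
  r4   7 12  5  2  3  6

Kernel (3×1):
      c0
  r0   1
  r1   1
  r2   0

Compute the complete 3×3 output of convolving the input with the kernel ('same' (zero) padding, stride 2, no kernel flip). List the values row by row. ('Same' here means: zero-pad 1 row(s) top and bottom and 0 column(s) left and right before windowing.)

2 12 4
7 18 9
14 9 12

Output[0,0]: The receptive field on the zero-padded input at this output position is [0 / 2 / 1]. Elementwise product with the kernel and sum: 0·1 + 2·1.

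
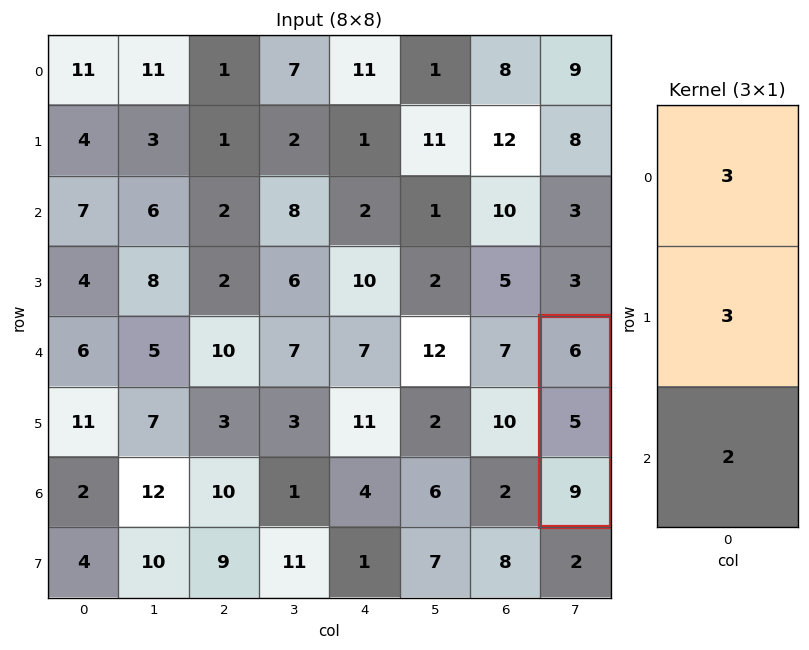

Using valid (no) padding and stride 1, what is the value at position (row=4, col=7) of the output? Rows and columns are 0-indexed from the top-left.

The receptive field on the input at this output position is [6 / 5 / 9]. Elementwise product with the kernel and sum: 6·3 + 5·3 + 9·2.

51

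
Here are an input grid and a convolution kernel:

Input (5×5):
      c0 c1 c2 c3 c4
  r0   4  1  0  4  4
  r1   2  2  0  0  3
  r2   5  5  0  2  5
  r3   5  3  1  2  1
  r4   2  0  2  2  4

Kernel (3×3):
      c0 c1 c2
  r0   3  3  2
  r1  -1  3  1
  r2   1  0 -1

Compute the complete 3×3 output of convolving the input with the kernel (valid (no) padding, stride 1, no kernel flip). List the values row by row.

Output[0,0]: The receptive field on the input at this output position is [4 1 0 / 2 2 0 / 5 5 0]. Elementwise product with the kernel and sum: 4·3 + 1·3 + 0·2 + 2·-1 + 2·3 + 0·1 + 5·1 + 0·-1.
Output[0,1]: The receptive field on the input at this output position is [1 0 4 / 2 0 0 / 5 0 2]. Elementwise product with the kernel and sum: 1·3 + 0·3 + 4·2 + 2·-1 + 0·3 + 0·1 + 5·1 + 2·-1.

24 12 18
26 4 17
35 19 20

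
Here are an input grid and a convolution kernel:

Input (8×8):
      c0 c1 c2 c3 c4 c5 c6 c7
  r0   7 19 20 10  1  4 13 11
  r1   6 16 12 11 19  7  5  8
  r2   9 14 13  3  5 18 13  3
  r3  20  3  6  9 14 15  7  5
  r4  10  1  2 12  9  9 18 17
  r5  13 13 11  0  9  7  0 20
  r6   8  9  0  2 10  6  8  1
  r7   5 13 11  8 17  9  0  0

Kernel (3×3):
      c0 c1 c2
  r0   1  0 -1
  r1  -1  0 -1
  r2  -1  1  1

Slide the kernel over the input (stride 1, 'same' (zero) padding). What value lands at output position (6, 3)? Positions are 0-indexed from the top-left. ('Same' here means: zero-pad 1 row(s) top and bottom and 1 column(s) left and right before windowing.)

6

The receptive field on the zero-padded input at this output position is [11 0 9 / 0 2 10 / 11 8 17]. Elementwise product with the kernel and sum: 11·1 + 9·-1 + 0·-1 + 10·-1 + 11·-1 + 8·1 + 17·1.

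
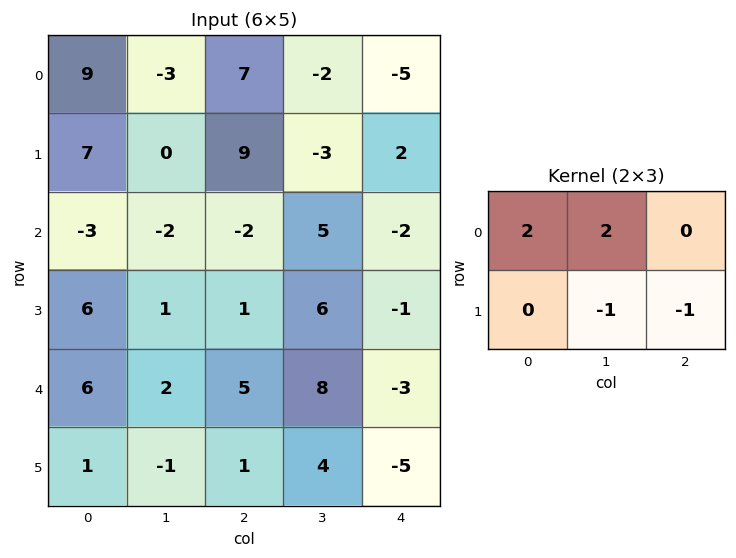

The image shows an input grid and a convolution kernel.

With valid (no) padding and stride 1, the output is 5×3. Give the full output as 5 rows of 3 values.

Output[0,0]: The receptive field on the input at this output position is [9 -3 7 / 7 0 9]. Elementwise product with the kernel and sum: 9·2 + -3·2 + 0·-1 + 9·-1.

3 2 11
18 15 9
-12 -15 1
7 -9 9
16 9 27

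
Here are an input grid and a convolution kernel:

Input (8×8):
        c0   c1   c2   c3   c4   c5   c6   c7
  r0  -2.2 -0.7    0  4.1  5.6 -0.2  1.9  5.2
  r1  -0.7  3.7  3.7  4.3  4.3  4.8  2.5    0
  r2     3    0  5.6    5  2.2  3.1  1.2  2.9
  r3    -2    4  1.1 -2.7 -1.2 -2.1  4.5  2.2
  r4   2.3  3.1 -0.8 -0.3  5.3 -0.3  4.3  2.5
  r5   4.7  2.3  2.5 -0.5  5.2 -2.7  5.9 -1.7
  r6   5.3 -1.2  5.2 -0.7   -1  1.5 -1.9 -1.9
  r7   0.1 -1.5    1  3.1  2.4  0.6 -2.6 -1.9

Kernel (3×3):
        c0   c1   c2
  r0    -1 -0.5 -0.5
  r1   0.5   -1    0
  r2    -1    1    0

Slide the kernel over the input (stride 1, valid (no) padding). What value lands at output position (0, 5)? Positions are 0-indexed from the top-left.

The receptive field on the input at this output position is [-0.2 1.9 5.2 / 4.8 2.5 0 / 3.1 1.2 2.9]. Elementwise product with the kernel and sum: -0.2·-1 + 1.9·-0.5 + 5.2·-0.5 + 4.8·0.5 + 2.5·-1 + 3.1·-1 + 1.2·1.

-5.35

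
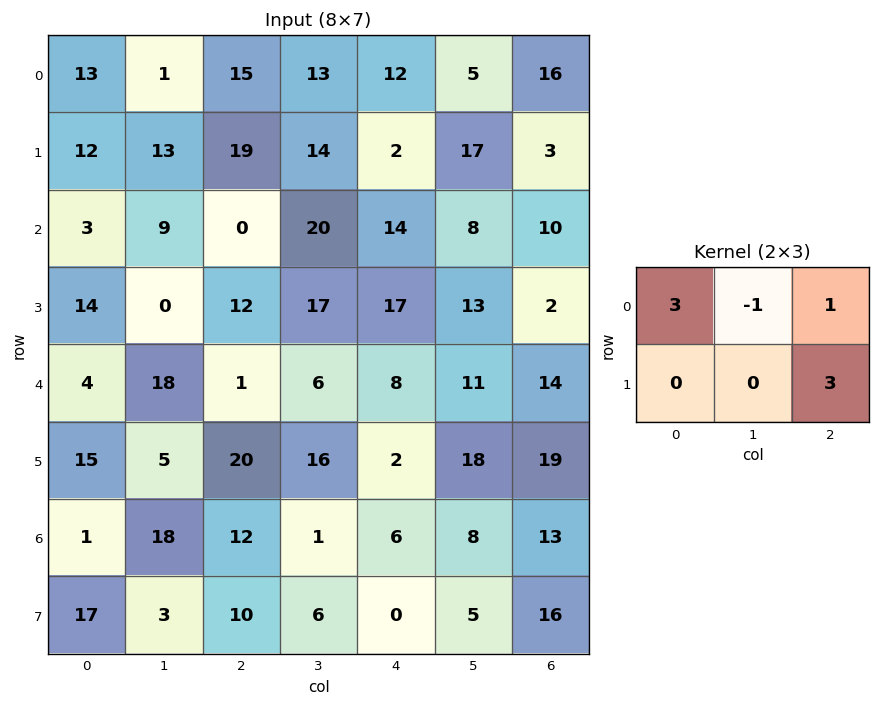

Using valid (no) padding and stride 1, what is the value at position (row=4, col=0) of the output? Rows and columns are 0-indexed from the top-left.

The receptive field on the input at this output position is [4 18 1 / 15 5 20]. Elementwise product with the kernel and sum: 4·3 + 18·-1 + 1·1 + 20·3.

55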